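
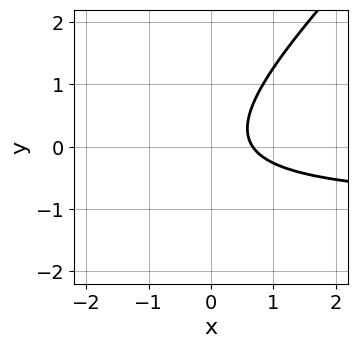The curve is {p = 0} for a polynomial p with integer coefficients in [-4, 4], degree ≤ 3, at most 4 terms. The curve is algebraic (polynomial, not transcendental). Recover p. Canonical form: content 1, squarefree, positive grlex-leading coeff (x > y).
deg p = 2. The shape is more complex than any degree-1 curve.
Against the integer gridlines: it misses every integer gridline on the y-axis.
Matching integer coefficients to the picture gives p.

3*x*y - 3*y^2 + 3*x - 2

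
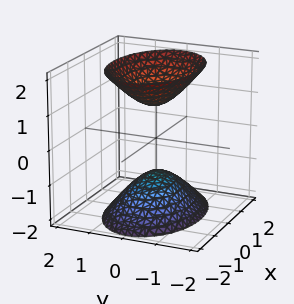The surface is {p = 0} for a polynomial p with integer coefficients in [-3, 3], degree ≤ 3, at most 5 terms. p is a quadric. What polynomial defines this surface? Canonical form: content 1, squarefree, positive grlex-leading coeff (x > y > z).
x^2 + 2*y^2 - z^2 + 1

(a) I count 2 distinct pieces. Treating them together as one polynomial.
(b) The degree is 2 — two sheets facing apart; a quadric.
(c) Symmetries: it's symmetric under z → −z, forcing even powers of z; mirror symmetry y ↦ −y ⇒ only even powers of y; it's symmetric under x → −x, forcing even powers of x.
(d) From the axis intercepts and sections: the surface avoids every integer y-axis point in the box; it misses every integer gridline on the x-axis.
(e) Matching integer coefficients to the picture gives p. Check: (0, 0, 1) on the z-axis lies on the surface, and p(0, 0, 1) = 0. ✓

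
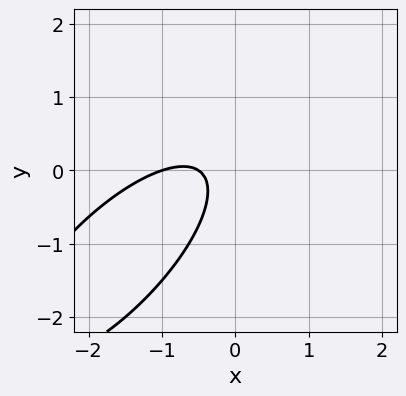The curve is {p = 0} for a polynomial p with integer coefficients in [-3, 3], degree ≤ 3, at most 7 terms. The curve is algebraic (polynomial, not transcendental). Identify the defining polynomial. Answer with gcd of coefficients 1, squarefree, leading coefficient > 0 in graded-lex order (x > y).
2*x^2 - 3*x*y + 2*y^2 + 3*x + 1

The degree is 2 — no degree-1 curve has this shape.
Reading off the gridlines: it crosses the x-axis at the gridline x = -1; no y-intercept at any integer in the box.
These observations pin down the coefficients.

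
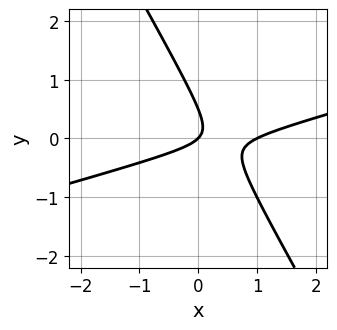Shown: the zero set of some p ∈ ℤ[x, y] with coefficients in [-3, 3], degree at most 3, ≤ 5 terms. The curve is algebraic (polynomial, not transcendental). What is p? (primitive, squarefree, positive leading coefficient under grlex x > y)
(a) Degree: a generic line meets the curve in up to 2 points, so deg p = 2.
(b) Checking where it meets the axes: one y-axis crossing is at y = 0; among the integer gridlines, it crosses the x-axis at x ∈ {0, 1}.
(c) Together with the visible shape, these determine p as stated.

x^2 - 3*x*y - 2*y^2 - x + y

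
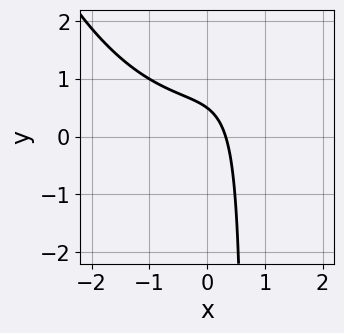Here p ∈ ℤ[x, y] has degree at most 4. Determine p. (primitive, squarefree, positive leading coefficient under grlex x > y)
x^3 - 3*x*y + 3*x + 2*y - 1

(a) The degree is 3 — a generic line meets the curve in up to 3 points.
(b) The integer polynomial consistent with all of this is the stated p.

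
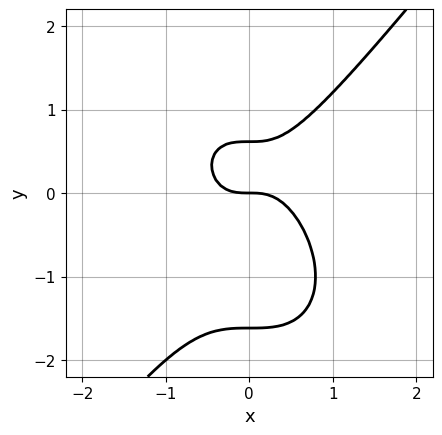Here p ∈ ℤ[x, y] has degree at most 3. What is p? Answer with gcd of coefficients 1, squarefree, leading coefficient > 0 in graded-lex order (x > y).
deg p = 3.
Against the integer gridlines: it meets the x-axis at x = 0 (among the integer gridlines); it crosses the y-axis at the gridline y = 0.
Putting this together gives p.

2*x^3 - y^3 - y^2 + y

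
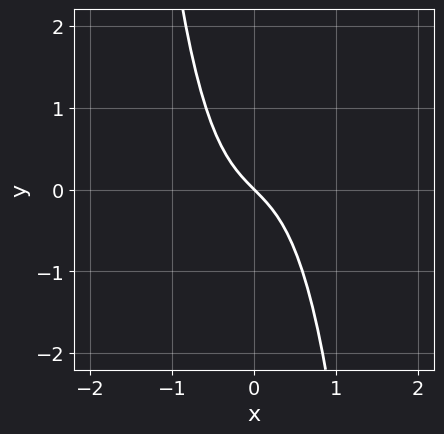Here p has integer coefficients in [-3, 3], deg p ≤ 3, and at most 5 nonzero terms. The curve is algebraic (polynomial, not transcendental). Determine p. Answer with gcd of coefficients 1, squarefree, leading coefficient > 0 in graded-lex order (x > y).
2*x^3 + x + y

(a) The degree is 3 — the shape is more complex than any degree-2 curve.
(b) From the axis intercepts and sections: it crosses the y-axis at the gridline y = 0; one x-axis crossing is at x = 0.
(c) These observations pin down the coefficients.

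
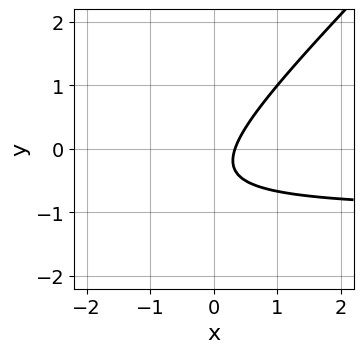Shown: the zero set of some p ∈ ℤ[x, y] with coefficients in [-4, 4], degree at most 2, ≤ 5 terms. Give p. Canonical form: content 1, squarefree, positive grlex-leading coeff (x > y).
1. The degree is 2 — the shape is more complex than any degree-1 curve.
2. Against the integer gridlines: it misses every integer gridline on the y-axis.
3. Together with the visible shape, these determine p as stated.

3*x*y - 3*y^2 + 3*x - 2*y - 1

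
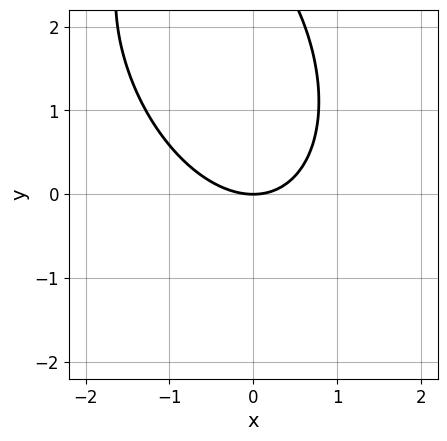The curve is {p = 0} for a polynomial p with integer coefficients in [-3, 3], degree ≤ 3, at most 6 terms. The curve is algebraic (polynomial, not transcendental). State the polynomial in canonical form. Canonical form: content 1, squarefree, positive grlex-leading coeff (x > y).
2*x^2 + x*y + y^2 - 3*y

First, degree: a generic line meets the curve in up to 2 points, so deg p = 2.
Next, from the axis intercepts and sections: it meets the x-axis at x = 0 (among the integer gridlines); it crosses the y-axis at the gridline y = 0.
Finally, the integer polynomial consistent with all of this is the stated p.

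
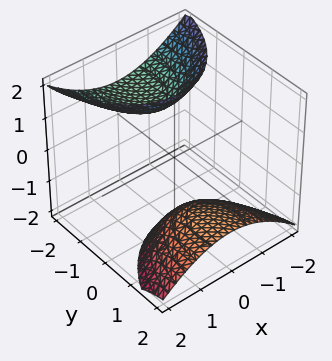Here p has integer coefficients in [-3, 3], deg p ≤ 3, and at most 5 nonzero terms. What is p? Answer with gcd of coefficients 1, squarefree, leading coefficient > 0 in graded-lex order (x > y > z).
1. I count 2 distinct pieces.
2. The degree is 2 — no degree-1 surface has this shape.
3. Reading off the gridlines: no x-intercept at any integer in the box; it misses every integer gridline on the y-axis.
4. The integer polynomial consistent with all of this is the stated p.

2*x^2 + y^2 + 3*y*z - z^2 + 3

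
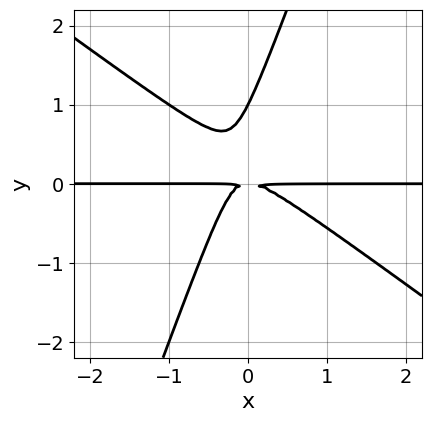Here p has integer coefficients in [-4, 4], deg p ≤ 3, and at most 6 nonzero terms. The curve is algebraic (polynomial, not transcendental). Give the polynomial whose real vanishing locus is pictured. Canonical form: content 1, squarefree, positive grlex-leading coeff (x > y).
Degree: the shape is more complex than any degree-2 curve, so deg p = 3.
Observable constraints: every point of the x-axis in the box is on the curve; it meets the y-axis at y = 1 (among the integer gridlines).
Assembling these constraints gives the stated polynomial.

2*x^2*y + 2*x*y^2 - y^3 + y^2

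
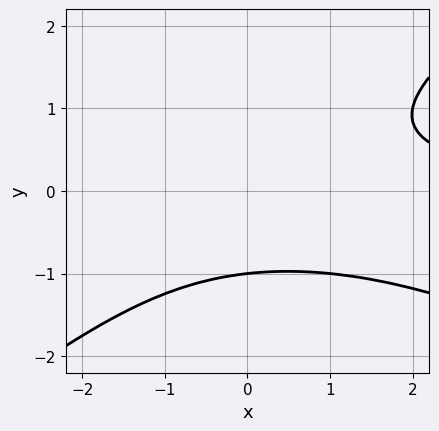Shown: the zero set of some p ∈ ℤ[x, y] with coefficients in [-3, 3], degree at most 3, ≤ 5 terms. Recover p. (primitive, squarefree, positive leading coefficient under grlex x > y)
x^2*y + x*y^2 - 3*y^3 - 3

(a) Degree: a generic line meets the curve in up to 3 points, so deg p = 3.
(b) Observable constraints: it misses every integer gridline on the x-axis; one y-axis crossing is at y = -1.
(c) Putting this together gives p.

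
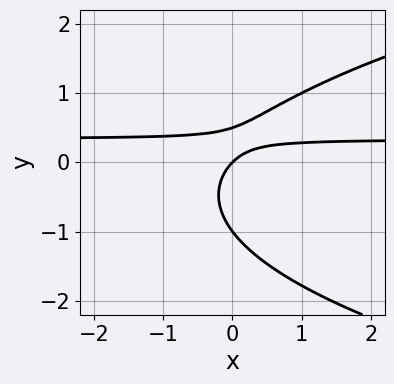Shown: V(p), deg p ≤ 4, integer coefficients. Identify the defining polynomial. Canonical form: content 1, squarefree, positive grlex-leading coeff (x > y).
1. deg p = 3.
2. Against the integer gridlines: the y-axis gridline crossings are at y ∈ {-1, 0}; it meets the x-axis at x = 0 (among the integer gridlines).
3. Matching integer coefficients to the picture gives p.

2*y^3 - 3*x*y + y^2 + x - y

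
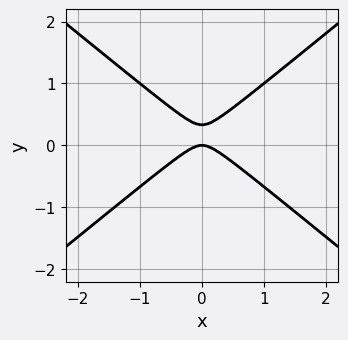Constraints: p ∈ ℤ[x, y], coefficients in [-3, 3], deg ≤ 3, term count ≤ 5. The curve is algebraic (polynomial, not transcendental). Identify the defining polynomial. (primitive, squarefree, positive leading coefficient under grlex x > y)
The degree is 2 — a generic line meets the curve in up to 2 points.
Symmetries: it's symmetric under x → −x, forcing even powers of x.
Reading off the gridlines: it crosses the x-axis at the gridline x = 0; one y-axis crossing is at y = 0.
Fitting integer coefficients to these (and the overall shape) gives p.

2*x^2 - 3*y^2 + y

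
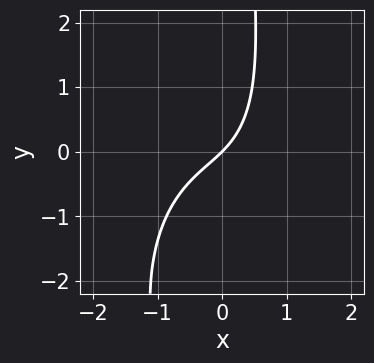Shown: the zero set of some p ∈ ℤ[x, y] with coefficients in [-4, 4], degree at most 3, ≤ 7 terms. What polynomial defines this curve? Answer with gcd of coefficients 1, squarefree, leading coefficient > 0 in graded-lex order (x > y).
First, the degree is 3 — a generic line meets the curve in up to 3 points.
Next, against the integer gridlines: one y-axis crossing is at y = 0; it crosses the x-axis at the gridline x = 0.
Finally, fitting integer coefficients to these (and the overall shape) gives p.

2*x^3 + x*y^2 + 2*x*y + 3*x - 3*y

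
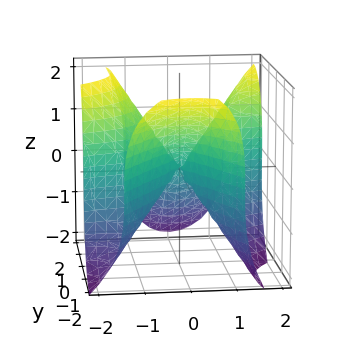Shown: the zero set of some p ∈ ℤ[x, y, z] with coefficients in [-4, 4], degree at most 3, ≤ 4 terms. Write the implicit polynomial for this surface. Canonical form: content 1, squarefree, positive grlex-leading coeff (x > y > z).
x^3 - 3*x^2*y + y^3 + z^3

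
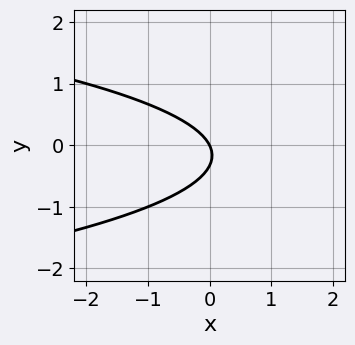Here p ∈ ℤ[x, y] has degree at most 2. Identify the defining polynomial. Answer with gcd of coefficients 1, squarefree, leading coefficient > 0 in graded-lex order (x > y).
3*y^2 + 2*x + y

The degree is 2 — the shape is more complex than any degree-1 curve.
Checking where it meets the axes: one y-axis crossing is at y = 0; it crosses the x-axis at the gridline x = 0.
These observations pin down the coefficients.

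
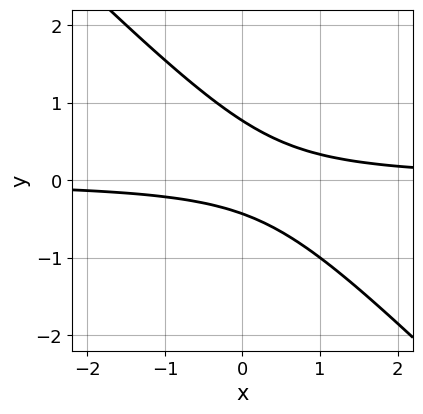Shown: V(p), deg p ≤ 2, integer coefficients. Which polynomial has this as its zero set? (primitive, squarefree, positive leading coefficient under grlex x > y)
deg p = 2.
Observable constraints: no x-intercept at any integer in the box.
Putting this together gives p.

3*x*y + 3*y^2 - y - 1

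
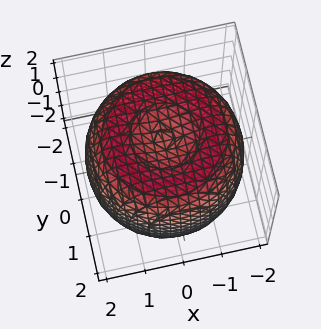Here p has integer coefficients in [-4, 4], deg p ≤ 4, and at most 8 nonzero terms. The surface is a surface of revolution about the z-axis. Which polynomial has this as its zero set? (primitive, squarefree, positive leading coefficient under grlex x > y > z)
The degree is 4 — no degree-3 surface has this shape.
Symmetries: rotational symmetry about the z-axis ⇒ p depends on x, y only through x² + y².
Checking where it meets the axes: a circular section at z = 0 has radius between 1 and 2.
The integer polynomial consistent with all of this is the stated p.

x^4 + 2*x^2*y^2 + y^4 - 3*x^2 - 3*y^2 + 2*z^2 - 3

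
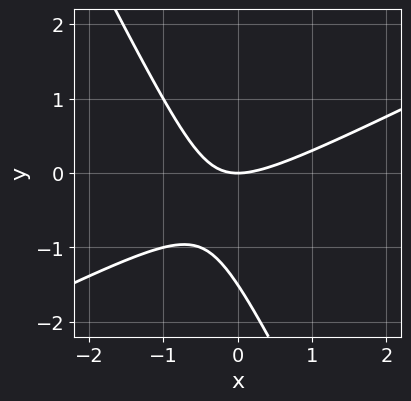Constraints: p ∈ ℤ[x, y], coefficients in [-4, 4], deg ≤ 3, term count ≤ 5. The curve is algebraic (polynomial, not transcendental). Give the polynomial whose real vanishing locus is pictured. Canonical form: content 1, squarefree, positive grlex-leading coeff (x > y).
2*x^2 - 3*x*y - 2*y^2 - 3*y

1. The degree is 2 — the shape is more complex than any degree-1 curve.
2. From the visible intercepts: one y-axis crossing is at y = 0; it crosses the x-axis at the gridline x = 0.
3. Putting this together gives p.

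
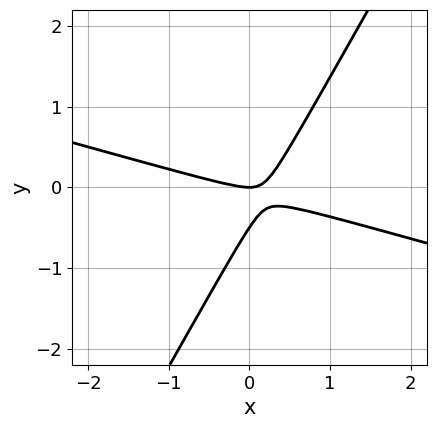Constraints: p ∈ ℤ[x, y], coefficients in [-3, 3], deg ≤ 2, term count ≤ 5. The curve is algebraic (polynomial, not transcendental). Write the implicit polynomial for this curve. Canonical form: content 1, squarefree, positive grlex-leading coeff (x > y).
x^2 + 3*x*y - 2*y^2 - y

Degree: no degree-1 curve has this shape, so deg p = 2.
Against the integer gridlines: it meets the x-axis at x = 0 (among the integer gridlines); one y-axis crossing is at y = 0.
Assembling these constraints gives the stated polynomial.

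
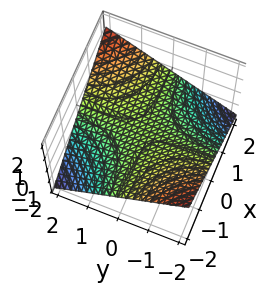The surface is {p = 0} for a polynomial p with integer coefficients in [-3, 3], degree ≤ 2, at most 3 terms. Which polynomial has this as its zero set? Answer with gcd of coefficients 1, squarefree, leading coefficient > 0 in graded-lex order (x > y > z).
x*y - 3*z

1. deg p = 2.
2. Observable constraints: one z-axis crossing is at z = 0; the visible y-axis segment lies entirely on the surface; every point of the x-axis in the box is on the surface.
3. Putting this together gives p.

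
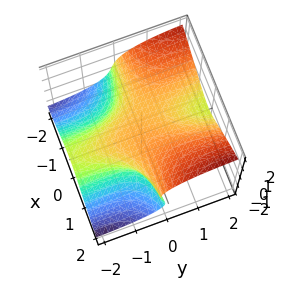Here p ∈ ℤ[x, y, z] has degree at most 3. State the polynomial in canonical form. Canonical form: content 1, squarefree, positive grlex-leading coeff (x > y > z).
First, degree: no degree-2 surface has this shape, so deg p = 3.
Then, checking where it meets the axes: the surface avoids every integer x-axis point in the box; no y-intercept at any integer in the box.
Finally, the integer polynomial consistent with all of this is the stated p.

2*x^2*y - y^2*z - 3*z^3 + x*z + 1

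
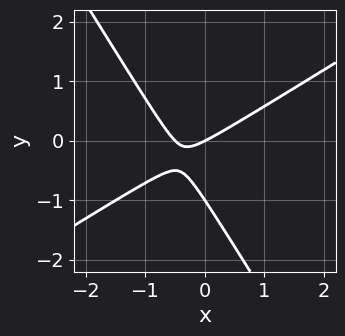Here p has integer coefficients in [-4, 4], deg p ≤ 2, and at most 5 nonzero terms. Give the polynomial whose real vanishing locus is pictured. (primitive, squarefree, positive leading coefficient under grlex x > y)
Degree: the shape is more complex than any degree-1 curve, so deg p = 2.
From the visible intercepts: the y-axis gridline crossings are at y ∈ {-1, 0}; it crosses the x-axis at the gridline x = 0.
Matching integer coefficients to the picture gives p.

2*x^2 - 2*x*y - 2*y^2 + x - 2*y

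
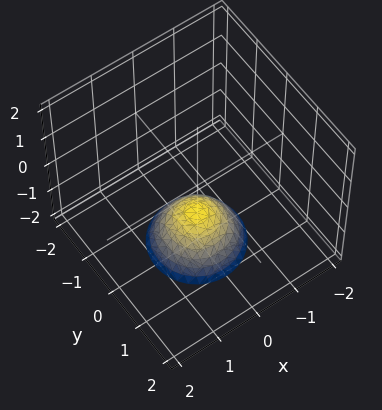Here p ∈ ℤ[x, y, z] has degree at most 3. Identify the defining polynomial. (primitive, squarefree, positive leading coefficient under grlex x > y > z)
x^2 + y^2 + z + 1

(a) The degree is 2 — the shape is more complex than any degree-1 surface.
(b) By symmetry, the z-axis is an axis of rotation, so x and y enter only as x² + y².
(c) Against the integer gridlines: the surface avoids every integer x-axis point in the box; it misses every integer gridline on the y-axis; a circular section at z = -2 has radius exactly 1; it crosses the z-axis at the gridline z = -1.
(d) Matching integer coefficients to the picture gives p.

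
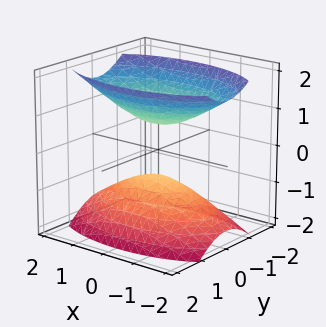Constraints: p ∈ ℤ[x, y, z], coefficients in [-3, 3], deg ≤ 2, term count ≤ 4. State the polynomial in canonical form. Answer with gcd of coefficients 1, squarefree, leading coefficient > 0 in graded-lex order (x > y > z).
x^2 + 3*y^2 - 2*z^2 + 1

(a) The picture has 2 separate pieces. Treating them together as one polynomial.
(b) Degree: two sheets facing apart; a quadric, so deg p = 2.
(c) Symmetries: it's symmetric under y → −y, forcing even powers of y; mirror symmetry z ↦ −z ⇒ only even powers of z; mirror symmetry x ↦ −x ⇒ only even powers of x.
(d) From the axis intercepts and sections: no x-intercept at any integer in the box; no y-intercept at any integer in the box.
(e) Fitting integer coefficients to these (and the overall shape) gives p.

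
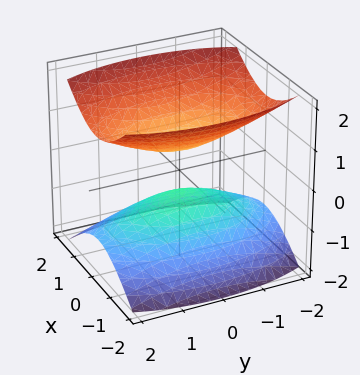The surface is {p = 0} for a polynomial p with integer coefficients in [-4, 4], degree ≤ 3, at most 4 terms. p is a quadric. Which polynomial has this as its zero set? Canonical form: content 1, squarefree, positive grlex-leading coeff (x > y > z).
3*x^2 + y^2 - 3*z^2 + 1

The picture has 2 separate pieces. They look like related sheets of one shape, so recover p as a whole.
The degree is 2 — two separate bowl-shaped sheets opening away from each other; a quadric.
Symmetries: the y ↦ −y reflection is a symmetry, so y appears only in even powers; mirror symmetry x ↦ −x ⇒ only even powers of x; mirror symmetry z ↦ −z ⇒ only even powers of z.
Against the integer gridlines: the surface avoids every integer x-axis point in the box; it misses every integer gridline on the y-axis.
Matching integer coefficients to the picture gives p.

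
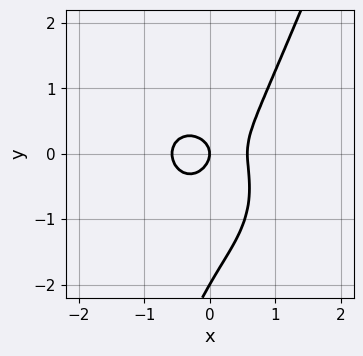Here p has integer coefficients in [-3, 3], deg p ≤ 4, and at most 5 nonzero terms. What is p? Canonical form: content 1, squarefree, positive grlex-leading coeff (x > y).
1. Degree: the shape is more complex than any degree-2 curve, so deg p = 3.
2. From the visible intercepts: the y-axis gridline crossings are at y ∈ {-2, 0}; one x-axis crossing is at x = 0.
3. The integer polynomial consistent with all of this is the stated p.

3*x^3 + 2*x*y^2 - y^3 - 2*y^2 - x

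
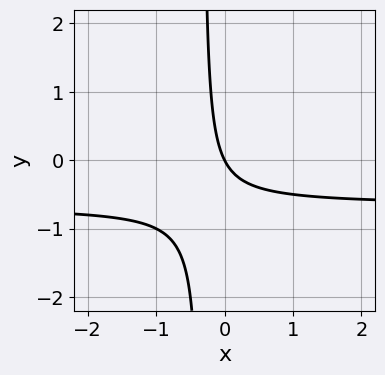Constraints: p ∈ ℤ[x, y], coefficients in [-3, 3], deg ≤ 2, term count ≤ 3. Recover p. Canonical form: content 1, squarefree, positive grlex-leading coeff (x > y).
1. The degree is 2 — a generic line meets the curve in up to 2 points.
2. Checking where it meets the axes: it meets the y-axis at y = 0 (among the integer gridlines); it crosses the x-axis at the gridline x = 0.
3. The integer polynomial consistent with all of this is the stated p.

3*x*y + 2*x + y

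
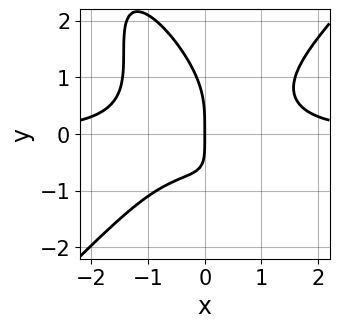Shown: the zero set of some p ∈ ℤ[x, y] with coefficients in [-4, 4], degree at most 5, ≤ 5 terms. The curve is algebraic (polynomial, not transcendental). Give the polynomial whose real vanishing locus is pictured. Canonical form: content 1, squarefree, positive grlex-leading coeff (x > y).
3*x^3*y - 2*x*y^3 - y^4 - 2*x*y - 3*x

deg p = 4.
Reading off the gridlines: it meets the y-axis at y = 0 (among the integer gridlines); one x-axis crossing is at x = 0.
Fitting integer coefficients to these (and the overall shape) gives p.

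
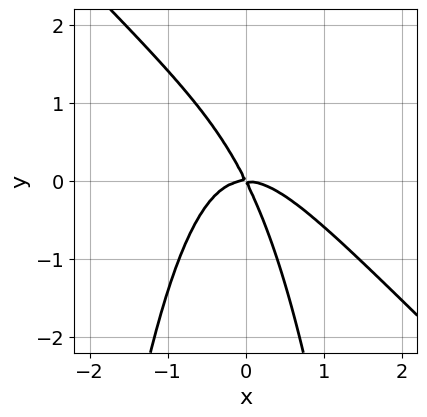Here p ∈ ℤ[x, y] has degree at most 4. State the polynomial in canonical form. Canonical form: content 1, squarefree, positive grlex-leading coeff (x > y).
First, deg p = 3. A generic line meets the curve in up to 3 points.
Next, observable constraints: it crosses the x-axis at the gridline x = 0; one y-axis crossing is at y = 0.
Finally, fitting integer coefficients to these (and the overall shape) gives p.

2*x^3 + 2*x^2*y + 2*x*y + y^2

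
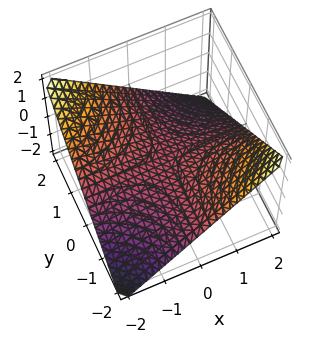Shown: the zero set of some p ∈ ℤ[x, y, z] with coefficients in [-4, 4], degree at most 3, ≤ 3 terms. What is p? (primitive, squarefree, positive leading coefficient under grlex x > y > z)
1. Degree: a hyperbolic paraboloid; a quadric, so deg p = 2.
2. From the visible intercepts: every point of the y-axis in the box is on the surface; every point of the x-axis in the box is on the surface; one z-axis crossing is at z = 0.
3. Putting this together gives p.

x*y + 2*z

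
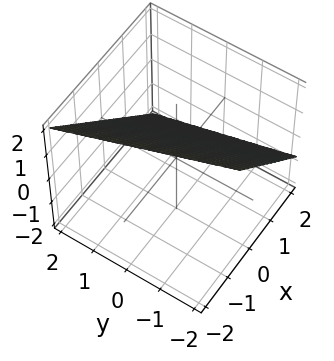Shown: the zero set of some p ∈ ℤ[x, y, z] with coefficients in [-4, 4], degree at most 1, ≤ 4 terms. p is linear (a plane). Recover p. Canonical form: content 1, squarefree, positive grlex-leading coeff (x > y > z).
3*x + y + 3*z - 2

1. The degree is 1 — every cross-section is a straight line — this is a plane.
2. Checking where it meets the axes: it crosses the y-axis at the gridline y = 2.
3. Assembling these constraints gives the stated polynomial.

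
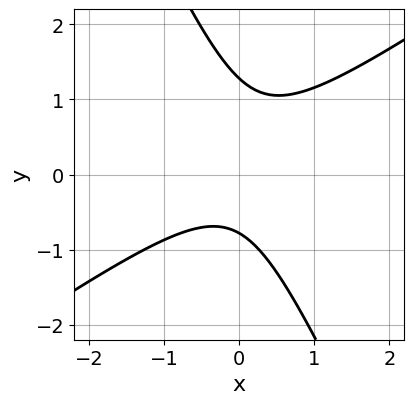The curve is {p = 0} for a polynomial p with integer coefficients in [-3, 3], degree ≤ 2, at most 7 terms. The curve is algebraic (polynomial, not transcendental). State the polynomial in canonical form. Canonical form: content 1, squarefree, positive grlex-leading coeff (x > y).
3*x^2 - 3*x*y - 2*y^2 + y + 2

The degree is 2 — the shape is more complex than any degree-1 curve.
Checking where it meets the axes: no x-intercept at any integer in the box.
Together with the visible shape, these determine p as stated.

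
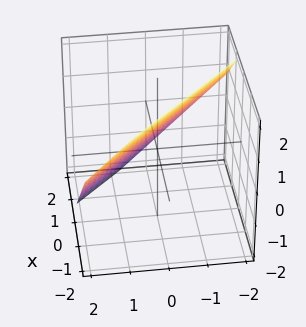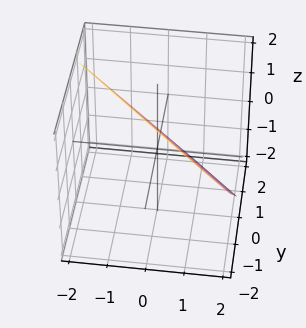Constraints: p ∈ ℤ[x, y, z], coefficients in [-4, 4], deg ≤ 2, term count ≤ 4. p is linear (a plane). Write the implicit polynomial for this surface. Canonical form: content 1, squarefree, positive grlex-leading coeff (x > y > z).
3*x + 3*y + 3*z - 2

First, deg p = 1.
Finally, the integer polynomial consistent with all of this is the stated p.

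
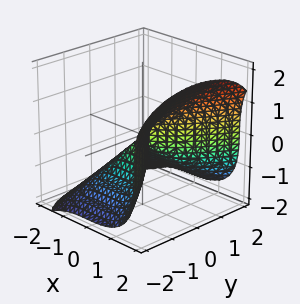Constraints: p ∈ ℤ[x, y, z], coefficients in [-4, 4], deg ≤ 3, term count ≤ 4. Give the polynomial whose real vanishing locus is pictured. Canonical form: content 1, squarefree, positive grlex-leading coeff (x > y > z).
2*x^3 - 2*z^3 - 3*y^2

1. deg p = 3. No degree-2 surface has this shape.
2. Against the integer gridlines: one y-axis crossing is at y = 0; one z-axis crossing is at z = 0; it meets the x-axis at x = 0 (among the integer gridlines).
3. These observations pin down the coefficients.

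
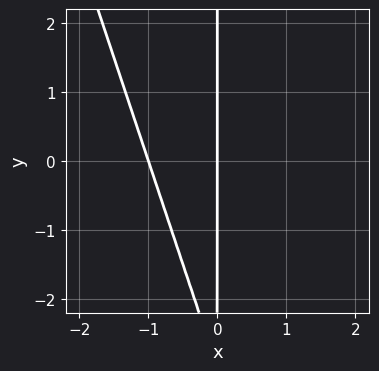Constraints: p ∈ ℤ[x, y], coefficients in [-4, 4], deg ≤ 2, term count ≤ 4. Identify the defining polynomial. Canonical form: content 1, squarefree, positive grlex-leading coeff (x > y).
3*x^2 + x*y + 3*x

Degree: a generic line meets the curve in up to 2 points, so deg p = 2.
Observable constraints: every point of the y-axis in the box is on the curve; the x-axis gridline crossings are at x ∈ {-1, 0}.
Together with the visible shape, these determine p as stated.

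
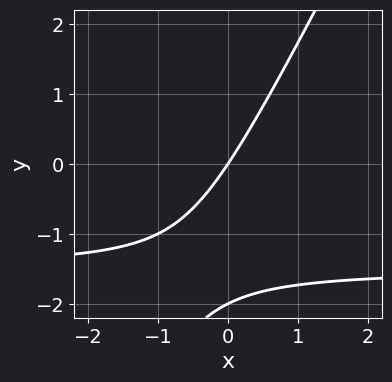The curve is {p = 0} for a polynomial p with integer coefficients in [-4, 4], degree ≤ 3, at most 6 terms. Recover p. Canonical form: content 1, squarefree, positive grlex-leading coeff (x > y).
1. deg p = 2. The shape is more complex than any degree-1 curve.
2. From the axis intercepts and sections: one x-axis crossing is at x = 0; the y-axis gridline crossings are at y ∈ {-2, 0}.
3. Assembling these constraints gives the stated polynomial.

2*x*y - y^2 + 3*x - 2*y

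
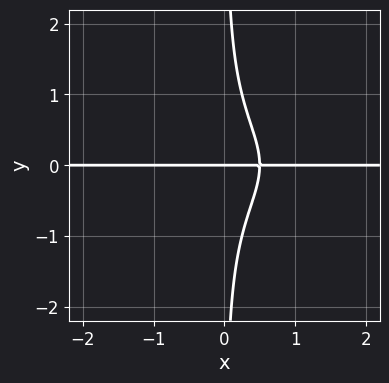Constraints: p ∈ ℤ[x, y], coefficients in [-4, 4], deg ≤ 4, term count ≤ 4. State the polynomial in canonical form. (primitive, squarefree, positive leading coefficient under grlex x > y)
First, deg p = 4. A generic line meets the curve in up to 4 points.
Then, reading off the gridlines: it meets the y-axis at y = 0 (among the integer gridlines); the visible x-axis segment lies entirely on the curve.
Finally, fitting integer coefficients to these (and the overall shape) gives p.

2*x*y^3 + 2*x*y - y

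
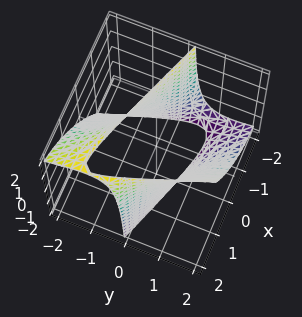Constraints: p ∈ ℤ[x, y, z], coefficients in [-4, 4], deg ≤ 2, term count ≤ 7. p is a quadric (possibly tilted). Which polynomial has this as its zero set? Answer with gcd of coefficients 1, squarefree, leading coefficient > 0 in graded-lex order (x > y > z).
x^2 + 3*x*y + y^2 - 2*y*z - 3

First, degree: no degree-1 surface has this shape, so deg p = 2.
Next, reading off the gridlines: the surface avoids every integer z-axis point in the box.
Finally, matching integer coefficients to the picture gives p.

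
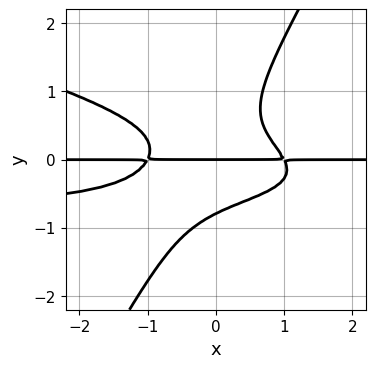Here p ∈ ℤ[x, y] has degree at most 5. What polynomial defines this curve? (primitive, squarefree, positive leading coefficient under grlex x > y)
(a) The degree is 4 — the shape is more complex than any degree-3 curve.
(b) Reading off the gridlines: the visible x-axis segment lies entirely on the curve; one y-axis crossing is at y = 0.
(c) Assembling these constraints gives the stated polynomial.

x^2*y^2 + 3*x*y^3 - 2*y^4 + x^2*y - y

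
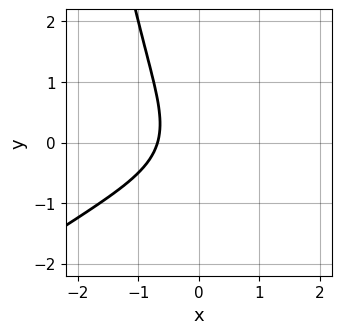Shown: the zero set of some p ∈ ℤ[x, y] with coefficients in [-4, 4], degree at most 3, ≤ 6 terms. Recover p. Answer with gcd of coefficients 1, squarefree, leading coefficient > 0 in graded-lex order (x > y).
Degree: a generic line meets the curve in up to 3 points, so deg p = 3.
Observable constraints: the curve avoids every integer y-axis point in the box.
The integer polynomial consistent with all of this is the stated p.

2*x^3 - 3*x^2*y + 2*y^2 + 2*x + 2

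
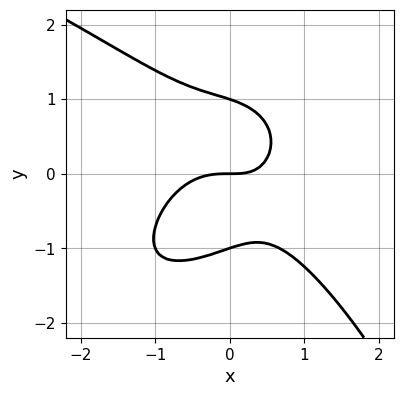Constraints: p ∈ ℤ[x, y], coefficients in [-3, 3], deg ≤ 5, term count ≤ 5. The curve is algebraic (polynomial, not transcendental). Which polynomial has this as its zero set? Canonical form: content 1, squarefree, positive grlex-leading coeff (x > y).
x^2*y^2 + 3*x^3 + 3*y^3 + 2*x*y - 3*y

First, degree: a generic line meets the curve in up to 4 points, so deg p = 4.
Next, from the visible intercepts: among the integer gridlines, it crosses the y-axis at y ∈ {-1, 0, 1}; one x-axis crossing is at x = 0.
Finally, matching integer coefficients to the picture gives p.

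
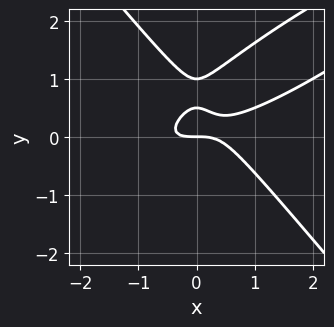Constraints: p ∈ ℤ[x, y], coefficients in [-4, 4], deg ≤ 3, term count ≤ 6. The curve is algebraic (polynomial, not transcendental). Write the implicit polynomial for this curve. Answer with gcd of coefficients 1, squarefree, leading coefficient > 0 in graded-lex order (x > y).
1. The degree is 3 — no degree-2 curve has this shape.
2. From the axis intercepts and sections: one x-axis crossing is at x = 0; the y-axis gridline crossings are at y ∈ {0, 1}.
3. Solving for integer coefficients yields p as stated.

x^3 - 2*x^2*y + 2*y^3 - 3*y^2 + y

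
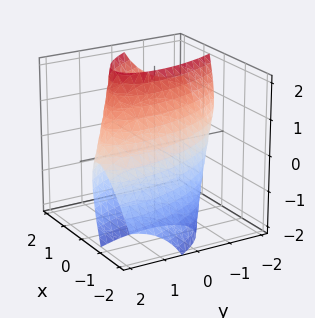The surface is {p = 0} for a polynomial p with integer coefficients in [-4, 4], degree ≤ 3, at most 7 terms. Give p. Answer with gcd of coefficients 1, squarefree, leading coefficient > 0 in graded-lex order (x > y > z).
3*x^2 + 2*x*y - 3*x*z + y^2 + z^2 - 3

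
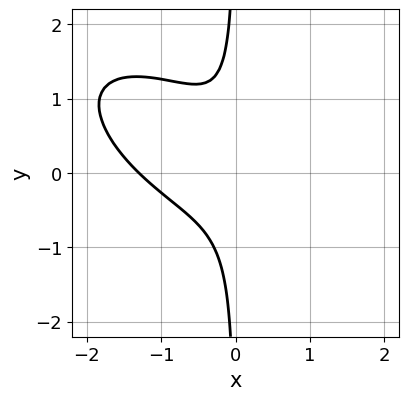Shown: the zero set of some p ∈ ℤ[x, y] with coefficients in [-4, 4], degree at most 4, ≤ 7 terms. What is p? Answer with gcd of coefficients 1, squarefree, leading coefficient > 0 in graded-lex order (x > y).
2*x^3 + 3*x^2*y + 3*x*y^2 + 2*x^2 + 1

(a) deg p = 3. A generic line meets the curve in up to 3 points.
(b) Against the integer gridlines: no y-intercept at any integer in the box.
(c) Fitting integer coefficients to these (and the overall shape) gives p.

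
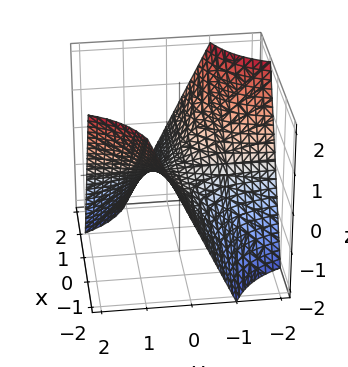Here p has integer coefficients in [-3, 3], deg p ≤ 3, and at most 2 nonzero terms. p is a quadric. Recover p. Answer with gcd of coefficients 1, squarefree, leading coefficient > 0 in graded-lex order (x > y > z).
First, deg p = 2.
Next, reading off the gridlines: every point of the x-axis in the box is on the surface; every point of the y-axis in the box is on the surface.
Finally, matching integer coefficients to the picture gives p.

x*y + z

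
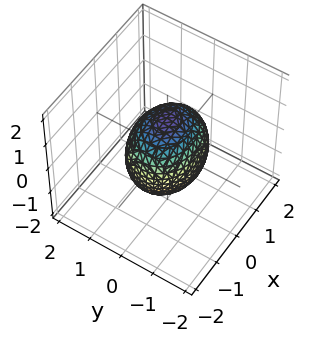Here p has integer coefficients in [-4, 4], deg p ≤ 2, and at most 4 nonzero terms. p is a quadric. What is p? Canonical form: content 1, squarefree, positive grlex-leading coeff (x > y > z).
deg p = 2. Bounded and convex; a quadric.
Symmetries: mirror symmetry y ↦ −y ⇒ only even powers of y; the z ↦ −z reflection is a symmetry, so z appears only in even powers; it's symmetric under x → −x, forcing even powers of x.
Reading off the gridlines: among the integer gridlines, it crosses the y-axis at y ∈ {-1, 1}.
Putting this together gives p.

2*x^2 + 3*y^2 + 2*z^2 - 3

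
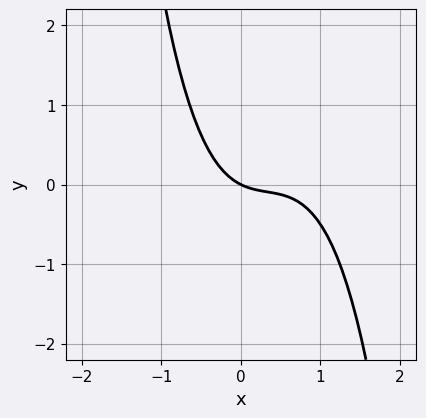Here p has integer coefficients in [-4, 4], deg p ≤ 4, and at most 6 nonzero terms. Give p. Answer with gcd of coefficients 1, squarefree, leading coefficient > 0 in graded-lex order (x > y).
First, deg p = 3.
Next, checking where it meets the axes: it meets the x-axis at x = 0 (among the integer gridlines); it meets the y-axis at y = 0 (among the integer gridlines).
Finally, matching integer coefficients to the picture gives p.

2*x^3 - 2*x^2 + x + 2*y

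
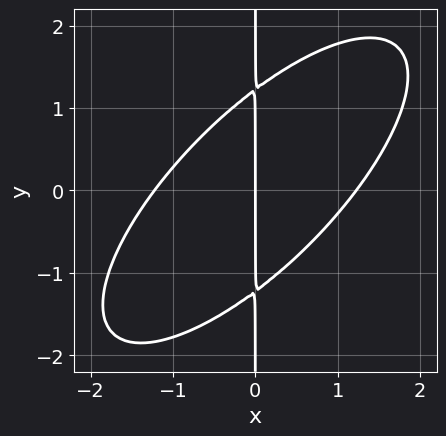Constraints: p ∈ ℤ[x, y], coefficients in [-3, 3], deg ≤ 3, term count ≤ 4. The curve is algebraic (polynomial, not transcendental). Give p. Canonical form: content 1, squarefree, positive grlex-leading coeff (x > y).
2*x^3 - 3*x^2*y + 2*x*y^2 - 3*x

First, degree: a generic line meets the curve in up to 3 points, so deg p = 3.
Next, from the axis intercepts and sections: one x-axis crossing is at x = 0; the visible y-axis segment lies entirely on the curve.
Finally, matching integer coefficients to the picture gives p.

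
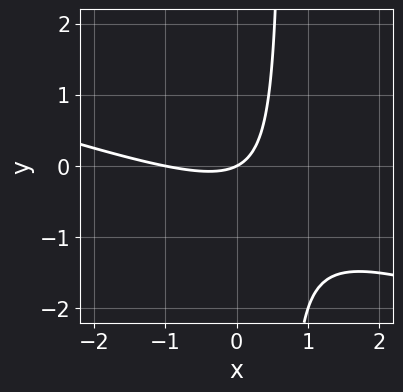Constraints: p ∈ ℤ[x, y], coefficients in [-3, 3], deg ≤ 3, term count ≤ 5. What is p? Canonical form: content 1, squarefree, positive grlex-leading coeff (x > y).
x^2 + 3*x*y + x - 2*y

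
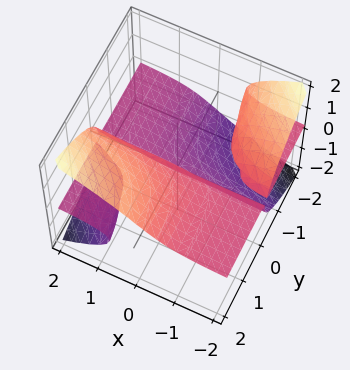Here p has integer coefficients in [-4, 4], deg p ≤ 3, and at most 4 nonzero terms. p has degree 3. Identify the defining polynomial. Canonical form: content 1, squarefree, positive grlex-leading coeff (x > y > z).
First, the picture has 3 separate pieces.
Then, degree: no degree-2 surface has this shape, so deg p = 3.
Then, from the axis intercepts and sections: the visible x-axis segment lies entirely on the surface; one z-axis crossing is at z = 0; it crosses the y-axis at the gridline y = 0.
Finally, assembling these constraints gives the stated polynomial.

3*x*y*z - 3*z^3 + y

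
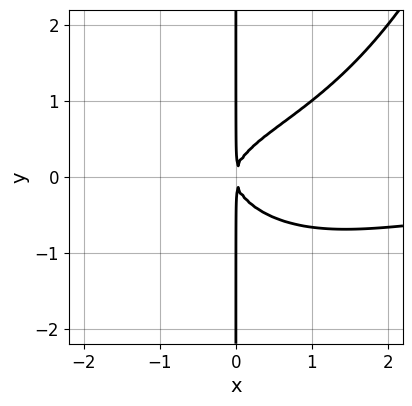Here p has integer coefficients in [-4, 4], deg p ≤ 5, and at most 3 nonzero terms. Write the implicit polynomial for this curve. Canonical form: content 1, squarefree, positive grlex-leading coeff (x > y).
1. Degree: a generic line meets the curve in up to 4 points, so deg p = 4.
2. From the visible intercepts: the visible y-axis segment lies entirely on the curve.
3. These observations pin down the coefficients.

x^3*y - 3*x*y^2 + 2*x^2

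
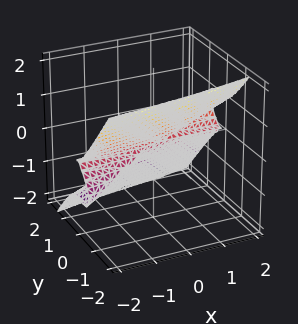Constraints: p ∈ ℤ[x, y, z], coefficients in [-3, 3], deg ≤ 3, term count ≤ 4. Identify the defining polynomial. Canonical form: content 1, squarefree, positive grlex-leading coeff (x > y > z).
First, degree: a generic line meets the surface in up to 3 points, so deg p = 3.
Next, reading off the gridlines: the visible x-axis segment lies entirely on the surface; it crosses the z-axis at the gridline z = 0; it meets the y-axis at y = 0 (among the integer gridlines).
Finally, assembling these constraints gives the stated polynomial.

x*z^2 - 2*y^3 + y^2*z - 2*z^3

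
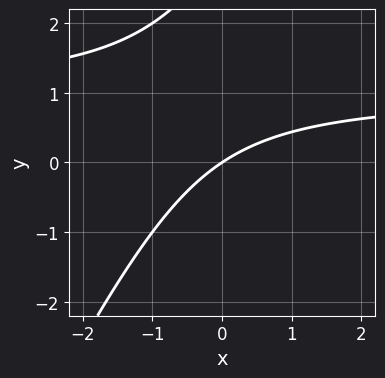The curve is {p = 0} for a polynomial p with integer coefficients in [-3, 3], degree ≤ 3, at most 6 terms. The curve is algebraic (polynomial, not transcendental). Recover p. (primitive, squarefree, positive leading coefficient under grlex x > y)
1. Degree: no degree-1 curve has this shape, so deg p = 2.
2. Checking where it meets the axes: it crosses the y-axis at the gridline y = 0; one x-axis crossing is at x = 0.
3. Fitting integer coefficients to these (and the overall shape) gives p.

2*x*y - y^2 - 2*x + 3*y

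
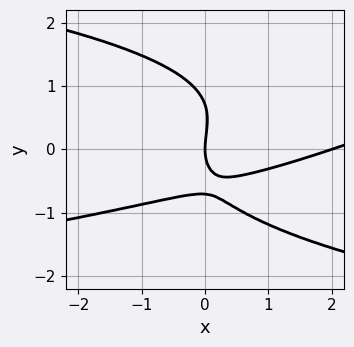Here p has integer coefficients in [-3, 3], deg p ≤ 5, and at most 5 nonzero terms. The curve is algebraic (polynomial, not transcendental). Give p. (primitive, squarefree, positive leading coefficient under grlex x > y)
2*y^4 - x^2 + 3*x*y - y^2 + 2*x

1. Degree: a generic line meets the curve in up to 4 points, so deg p = 4.
2. From the visible intercepts: the x-axis gridline crossings are at x ∈ {0, 2}; one y-axis crossing is at y = 0.
3. These observations pin down the coefficients.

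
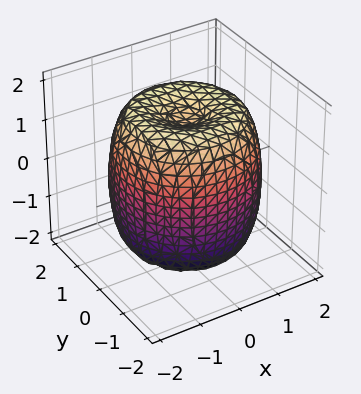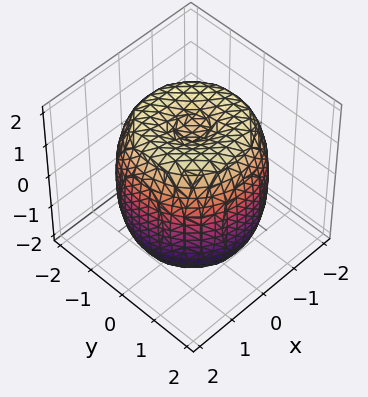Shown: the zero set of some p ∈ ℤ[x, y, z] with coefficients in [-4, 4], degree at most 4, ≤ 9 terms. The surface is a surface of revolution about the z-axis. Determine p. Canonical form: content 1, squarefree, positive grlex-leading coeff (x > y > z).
x^4 + 2*x^2*y^2 + y^4 - 2*x^2 - 2*y^2 + z^2 - 2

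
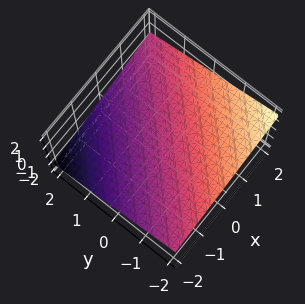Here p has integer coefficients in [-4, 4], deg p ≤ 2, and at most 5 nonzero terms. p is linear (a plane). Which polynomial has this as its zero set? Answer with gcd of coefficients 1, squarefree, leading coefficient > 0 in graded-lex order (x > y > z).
x - y - 3*z + 2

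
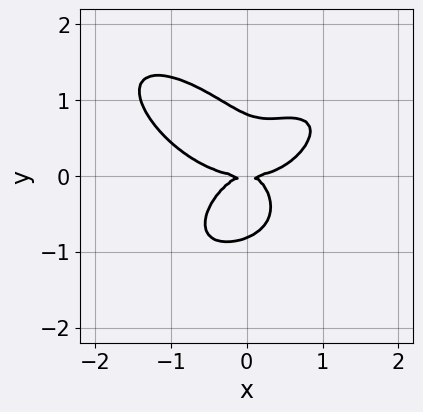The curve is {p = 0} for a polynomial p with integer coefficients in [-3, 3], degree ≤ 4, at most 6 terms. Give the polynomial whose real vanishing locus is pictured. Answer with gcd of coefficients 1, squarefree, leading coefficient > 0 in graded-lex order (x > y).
2*x^4 + 3*y^4 - 3*x^2*y + 2*x*y^2 - 2*y^2

(a) deg p = 4. No degree-3 curve has this shape.
(b) Against the integer gridlines: it crosses the x-axis at the gridline x = 0; one y-axis crossing is at y = 0.
(c) Solving for integer coefficients yields p as stated.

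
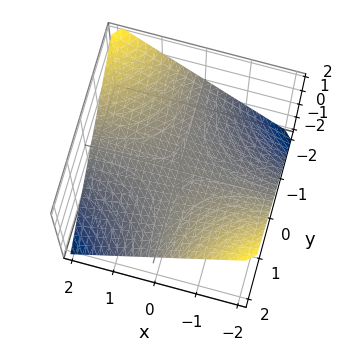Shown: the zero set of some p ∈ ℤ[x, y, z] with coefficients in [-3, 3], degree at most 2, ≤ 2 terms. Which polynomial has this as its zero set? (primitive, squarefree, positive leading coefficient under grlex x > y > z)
First, deg p = 2.
Next, observable constraints: it crosses the z-axis at the gridline z = 0; every point of the y-axis in the box is on the surface.
Finally, these observations pin down the coefficients.

x*y + 2*z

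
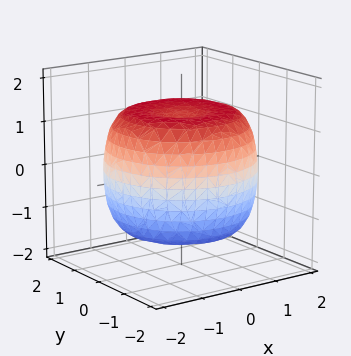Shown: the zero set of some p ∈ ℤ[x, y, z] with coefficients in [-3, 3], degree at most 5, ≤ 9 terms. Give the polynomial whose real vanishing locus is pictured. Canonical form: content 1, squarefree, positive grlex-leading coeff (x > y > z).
(a) Degree: the shape is more complex than any degree-3 surface, so deg p = 4.
(b) By symmetry, the z-axis is an axis of rotation, so x and y enter only as x² + y².
(c) Reading off the gridlines: a circular section at z = 0 has radius between 1 and 2.
(d) The integer polynomial consistent with all of this is the stated p.

x^4 + 2*x^2*y^2 + y^4 - 2*x^2 - 2*y^2 + 2*z^2 - 3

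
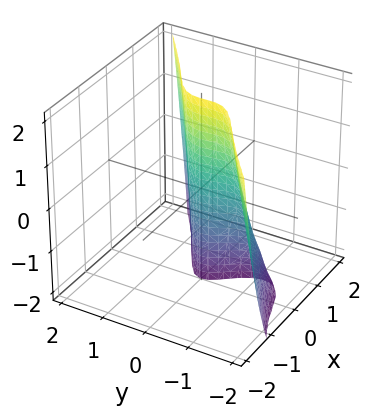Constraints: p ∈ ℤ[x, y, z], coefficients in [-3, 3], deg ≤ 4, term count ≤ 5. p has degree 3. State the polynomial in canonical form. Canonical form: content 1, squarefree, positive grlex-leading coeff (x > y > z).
2*x^3 - 3*y^3 + y^2*z - 3*y^2 + 3*x

(a) The degree is 3 — no degree-2 surface has this shape.
(b) From the visible intercepts: the visible z-axis segment lies entirely on the surface; one x-axis crossing is at x = 0; among the integer gridlines, it crosses the y-axis at y ∈ {-1, 0}.
(c) These observations pin down the coefficients.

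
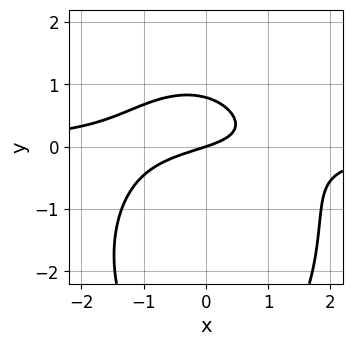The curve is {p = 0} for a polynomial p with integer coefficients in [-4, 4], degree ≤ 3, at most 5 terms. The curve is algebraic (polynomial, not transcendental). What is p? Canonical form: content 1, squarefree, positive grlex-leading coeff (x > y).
2*x^2*y + y^3 + 3*y^2 + x - 3*y

First, deg p = 3. The shape is more complex than any degree-2 curve.
Next, from the axis intercepts and sections: it crosses the x-axis at the gridline x = 0; one y-axis crossing is at y = 0.
Finally, solving for integer coefficients yields p as stated.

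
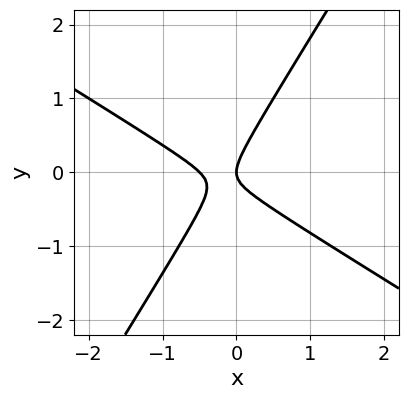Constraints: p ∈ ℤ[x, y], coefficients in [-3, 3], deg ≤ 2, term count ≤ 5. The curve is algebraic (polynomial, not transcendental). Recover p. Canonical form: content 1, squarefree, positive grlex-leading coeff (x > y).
2*x^2 + 2*x*y - 2*y^2 + x

1. The degree is 2 — no degree-1 curve has this shape.
2. From the axis intercepts and sections: it crosses the y-axis at the gridline y = 0; it meets the x-axis at x = 0 (among the integer gridlines).
3. Fitting integer coefficients to these (and the overall shape) gives p.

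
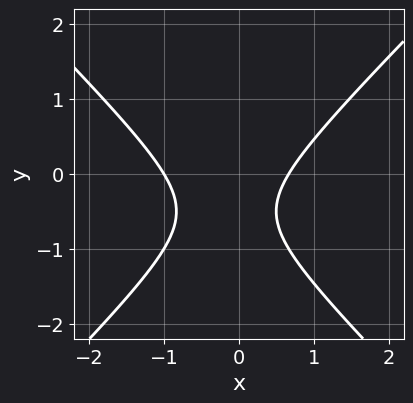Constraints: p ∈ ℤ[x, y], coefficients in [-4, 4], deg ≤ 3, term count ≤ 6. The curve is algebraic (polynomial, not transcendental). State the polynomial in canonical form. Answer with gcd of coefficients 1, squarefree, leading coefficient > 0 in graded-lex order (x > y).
3*x^2 - 3*y^2 + x - 3*y - 2

First, the degree is 2 — a generic line meets the curve in up to 2 points.
Then, checking where it meets the axes: it meets the x-axis at x = -1 (among the integer gridlines); the curve avoids every integer y-axis point in the box.
Finally, putting this together gives p.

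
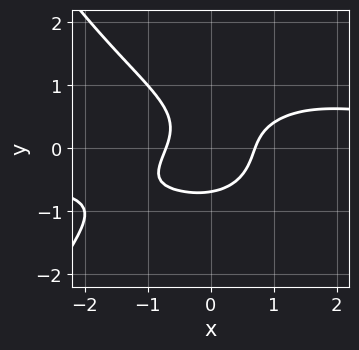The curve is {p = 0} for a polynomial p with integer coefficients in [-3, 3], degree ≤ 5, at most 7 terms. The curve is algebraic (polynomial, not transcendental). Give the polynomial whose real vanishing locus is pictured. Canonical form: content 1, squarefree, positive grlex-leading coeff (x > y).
x^3*y + 3*y^3 - 2*x^2 + x*y + 1

First, deg p = 4.
Finally, solving for integer coefficients yields p as stated.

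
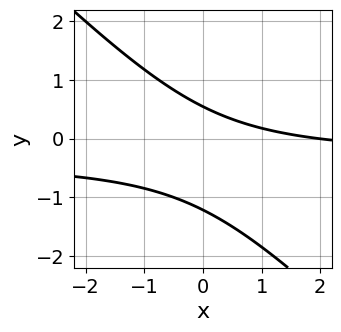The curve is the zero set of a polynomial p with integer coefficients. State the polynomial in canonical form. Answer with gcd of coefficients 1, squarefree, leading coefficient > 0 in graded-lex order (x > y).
The degree is 2 — a generic line meets the curve in up to 2 points.
Reading off the gridlines: it crosses the x-axis at the gridline x = 2.
Together with the visible shape, these determine p as stated.

3*x*y + 3*y^2 + x + 2*y - 2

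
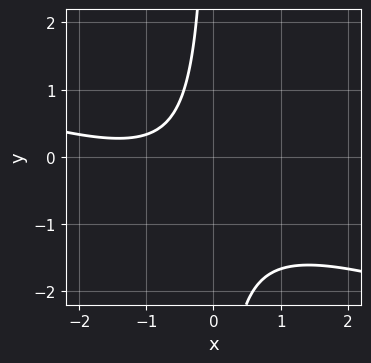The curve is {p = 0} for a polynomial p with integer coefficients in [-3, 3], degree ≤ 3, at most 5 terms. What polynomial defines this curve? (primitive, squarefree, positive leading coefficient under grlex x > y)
deg p = 2. A generic line meets the curve in up to 2 points.
Checking where it meets the axes: it misses every integer gridline on the y-axis; the curve avoids every integer x-axis point in the box.
The integer polynomial consistent with all of this is the stated p.

x^2 + 3*x*y + 2*x + 2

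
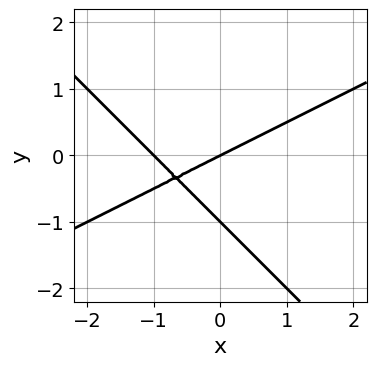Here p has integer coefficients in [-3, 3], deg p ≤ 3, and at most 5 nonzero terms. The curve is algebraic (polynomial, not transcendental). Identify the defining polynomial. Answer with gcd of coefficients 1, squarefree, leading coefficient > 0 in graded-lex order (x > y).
(a) Degree: no degree-1 curve has this shape, so deg p = 2.
(b) Reading off the gridlines: the y-axis gridline crossings are at y ∈ {-1, 0}; among the integer gridlines, it crosses the x-axis at x ∈ {-1, 0}.
(c) Solving for integer coefficients yields p as stated.

x^2 - x*y - 2*y^2 + x - 2*y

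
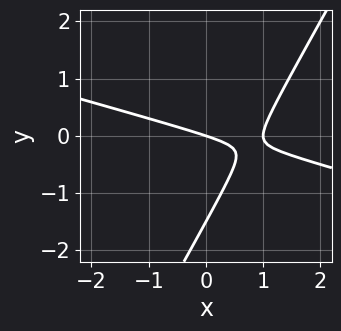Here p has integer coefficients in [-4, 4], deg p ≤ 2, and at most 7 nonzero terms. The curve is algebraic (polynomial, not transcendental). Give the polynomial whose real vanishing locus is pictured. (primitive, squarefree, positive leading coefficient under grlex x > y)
x^2 + 3*x*y - 2*y^2 - x - 3*y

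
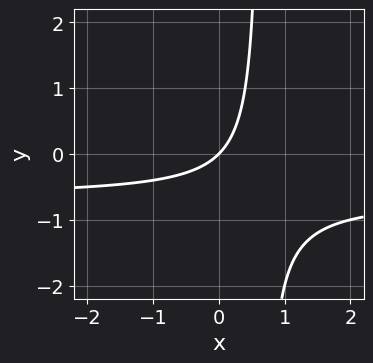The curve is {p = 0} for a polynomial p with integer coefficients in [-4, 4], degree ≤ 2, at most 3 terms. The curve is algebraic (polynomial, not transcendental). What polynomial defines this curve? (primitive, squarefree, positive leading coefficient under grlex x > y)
deg p = 2. The shape is more complex than any degree-1 curve.
Against the integer gridlines: it meets the x-axis at x = 0 (among the integer gridlines); it crosses the y-axis at the gridline y = 0.
Fitting integer coefficients to these (and the overall shape) gives p.

3*x*y + 2*x - 2*y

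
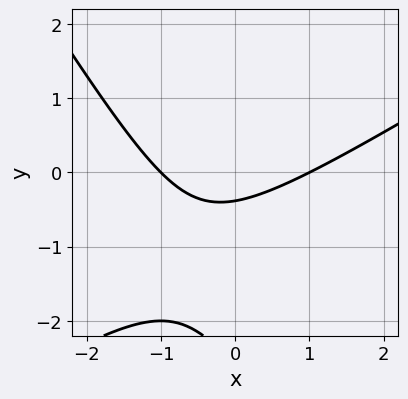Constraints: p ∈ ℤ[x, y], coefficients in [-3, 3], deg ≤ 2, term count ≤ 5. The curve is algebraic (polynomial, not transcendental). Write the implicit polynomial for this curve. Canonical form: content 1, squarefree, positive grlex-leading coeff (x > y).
x^2 - x*y - y^2 - 3*y - 1

First, the degree is 2 — a generic line meets the curve in up to 2 points.
Next, checking where it meets the axes: the x-axis gridline crossings are at x ∈ {-1, 1}.
Finally, the integer polynomial consistent with all of this is the stated p.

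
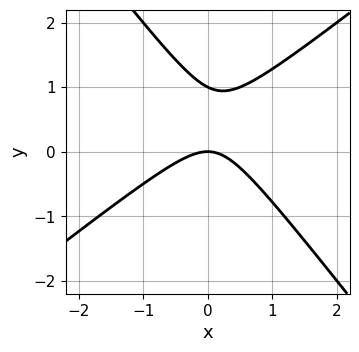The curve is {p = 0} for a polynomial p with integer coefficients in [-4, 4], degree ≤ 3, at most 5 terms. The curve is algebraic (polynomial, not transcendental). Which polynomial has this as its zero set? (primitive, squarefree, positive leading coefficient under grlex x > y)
First, deg p = 2. The shape is more complex than any degree-1 curve.
Next, from the visible intercepts: the y-axis gridline crossings are at y ∈ {0, 1}; it meets the x-axis at x = 0 (among the integer gridlines).
Finally, the integer polynomial consistent with all of this is the stated p.

2*x^2 - x*y - 2*y^2 + 2*y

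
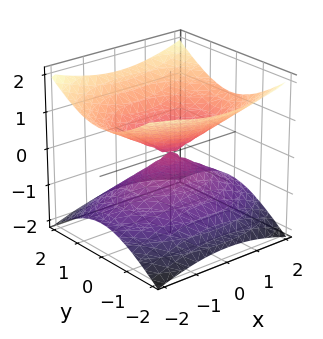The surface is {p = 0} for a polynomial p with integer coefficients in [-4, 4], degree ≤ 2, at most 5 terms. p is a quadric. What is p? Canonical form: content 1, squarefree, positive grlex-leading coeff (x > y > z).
(a) Degree: a double cone through the origin; a quadric, so deg p = 2.
(b) Symmetries: it's symmetric under x → −x, forcing even powers of x; it's symmetric under y → −y, forcing even powers of y; mirror symmetry z ↦ −z ⇒ only even powers of z.
(c) From the visible intercepts: it meets the y-axis at y = 0 (among the integer gridlines); one z-axis crossing is at z = 0; one x-axis crossing is at x = 0.
(d) Together with the visible shape, these determine p as stated.

x^2 + 2*y^2 - 3*z^2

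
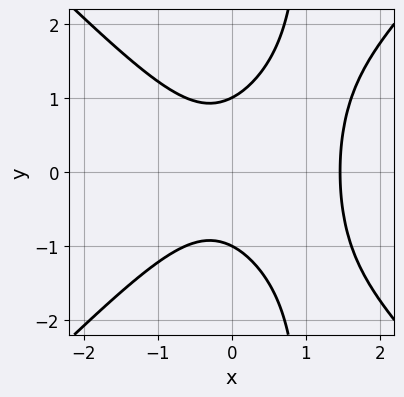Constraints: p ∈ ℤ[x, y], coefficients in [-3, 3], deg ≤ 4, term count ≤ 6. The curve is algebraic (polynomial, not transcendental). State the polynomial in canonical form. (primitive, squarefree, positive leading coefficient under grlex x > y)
x^3 - x*y^2 - x^2 + y^2 - 1

First, degree: no degree-2 curve has this shape, so deg p = 3.
Next, symmetries: it's symmetric under y → −y, forcing even powers of y.
Then, reading off the gridlines: among the integer gridlines, it crosses the y-axis at y ∈ {-1, 1}.
Finally, solving for integer coefficients yields p as stated.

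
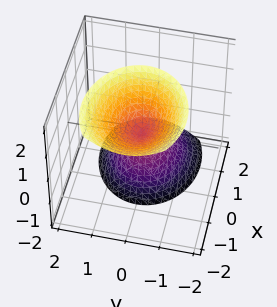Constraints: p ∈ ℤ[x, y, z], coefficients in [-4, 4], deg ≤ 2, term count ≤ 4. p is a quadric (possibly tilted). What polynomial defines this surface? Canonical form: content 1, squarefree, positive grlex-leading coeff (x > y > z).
2*x^2 + 2*x*z + 3*y^2 - z^2

First, I count 2 distinct pieces.
Next, degree: no degree-1 surface has this shape, so deg p = 2.
Next, from the visible intercepts: it crosses the z-axis at the gridline z = 0; it crosses the y-axis at the gridline y = 0; it meets the x-axis at x = 0 (among the integer gridlines).
Finally, the integer polynomial consistent with all of this is the stated p.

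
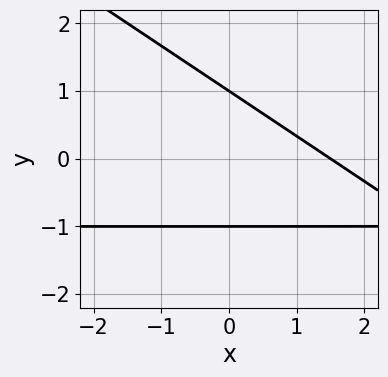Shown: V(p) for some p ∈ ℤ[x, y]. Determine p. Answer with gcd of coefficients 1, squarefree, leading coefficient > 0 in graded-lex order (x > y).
2*x*y + 3*y^2 + 2*x - 3

1. Degree: no degree-1 curve has this shape, so deg p = 2.
2. Against the integer gridlines: the y-axis gridline crossings are at y ∈ {-1, 1}.
3. The integer polynomial consistent with all of this is the stated p.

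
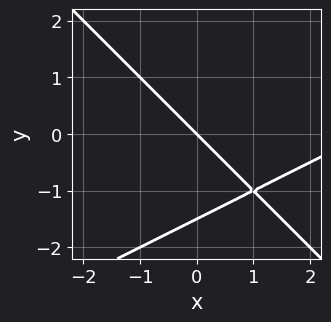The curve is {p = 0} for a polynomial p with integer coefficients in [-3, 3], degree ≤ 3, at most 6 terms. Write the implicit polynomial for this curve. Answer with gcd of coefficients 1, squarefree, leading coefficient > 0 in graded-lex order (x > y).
x^2 - x*y - 2*y^2 - 3*x - 3*y

1. The degree is 2 — the shape is more complex than any degree-1 curve.
2. Observable constraints: it crosses the x-axis at the gridline x = 0; it meets the y-axis at y = 0 (among the integer gridlines).
3. Fitting integer coefficients to these (and the overall shape) gives p.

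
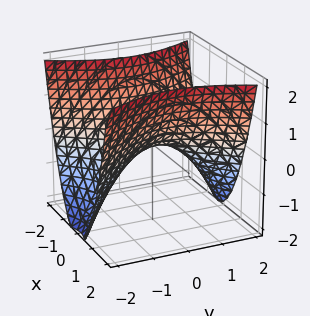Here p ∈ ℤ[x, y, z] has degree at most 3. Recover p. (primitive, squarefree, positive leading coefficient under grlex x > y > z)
2*x^2 - y^2 - 2*z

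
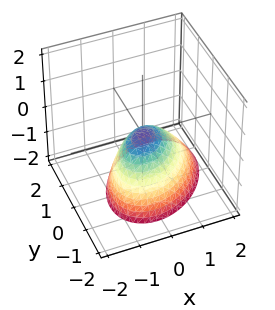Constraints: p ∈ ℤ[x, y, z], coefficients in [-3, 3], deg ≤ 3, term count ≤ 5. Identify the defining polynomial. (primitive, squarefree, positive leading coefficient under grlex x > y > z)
3*x^2 - 2*x*y + x*z + 3*y^2 + 3*z

First, degree: the shape is more complex than any degree-1 surface, so deg p = 2.
Then, checking where it meets the axes: it crosses the x-axis at the gridline x = 0; one z-axis crossing is at z = 0; one y-axis crossing is at y = 0.
Finally, fitting integer coefficients to these (and the overall shape) gives p.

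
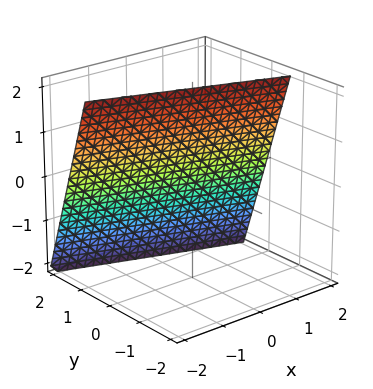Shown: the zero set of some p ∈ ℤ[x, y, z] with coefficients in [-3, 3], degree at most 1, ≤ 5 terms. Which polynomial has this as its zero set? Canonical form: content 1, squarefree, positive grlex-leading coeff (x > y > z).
x + 3*y + z - 2

First, deg p = 1. The surface is flat (a plane).
Then, from the axis intercepts and sections: it meets the x-axis at x = 2 (among the integer gridlines); it meets the z-axis at z = 2 (among the integer gridlines).
Finally, solving for integer coefficients yields p as stated.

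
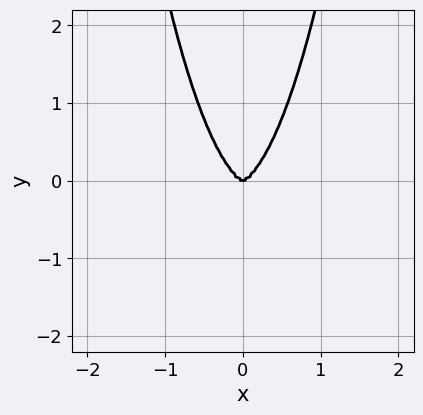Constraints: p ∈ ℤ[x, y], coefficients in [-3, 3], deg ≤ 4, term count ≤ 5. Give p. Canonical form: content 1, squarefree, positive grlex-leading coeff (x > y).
3*x^4 + 2*x^2*y^2 - y^3

(a) deg p = 4.
(b) Symmetries: mirror symmetry x ↦ −x ⇒ only even powers of x.
(c) Against the integer gridlines: one x-axis crossing is at x = 0; it crosses the y-axis at the gridline y = 0.
(d) Assembling these constraints gives the stated polynomial.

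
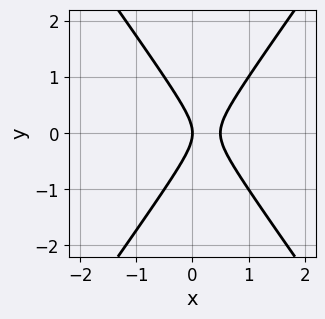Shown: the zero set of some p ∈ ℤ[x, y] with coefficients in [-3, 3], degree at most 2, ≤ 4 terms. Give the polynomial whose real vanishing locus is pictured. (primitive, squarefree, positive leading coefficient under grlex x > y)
2*x^2 - y^2 - x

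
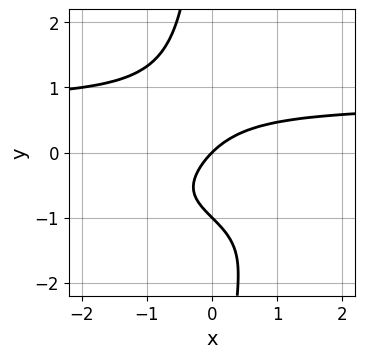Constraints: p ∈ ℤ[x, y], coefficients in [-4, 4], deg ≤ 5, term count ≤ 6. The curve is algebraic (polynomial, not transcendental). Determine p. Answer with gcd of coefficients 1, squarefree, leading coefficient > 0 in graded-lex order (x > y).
x*y^3 + x*y^2 + y^2 - x + y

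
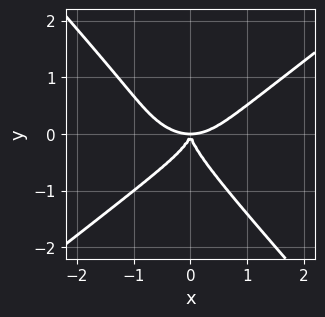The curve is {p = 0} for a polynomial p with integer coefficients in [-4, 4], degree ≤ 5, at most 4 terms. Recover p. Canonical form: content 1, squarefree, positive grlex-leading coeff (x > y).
2*x^4 - 2*x*y^3 - 3*y^4 - 3*x^2*y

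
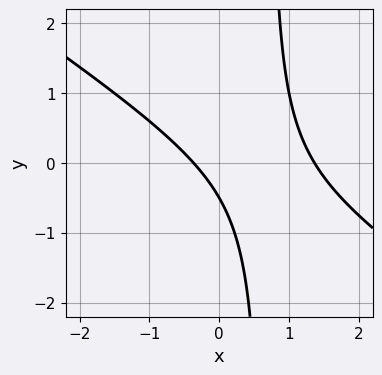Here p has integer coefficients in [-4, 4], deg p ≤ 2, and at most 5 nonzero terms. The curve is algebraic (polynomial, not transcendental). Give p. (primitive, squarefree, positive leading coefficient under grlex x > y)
1. Degree: a generic line meets the curve in up to 2 points, so deg p = 2.
2. Putting this together gives p.

2*x^2 + 3*x*y - 2*x - 2*y - 1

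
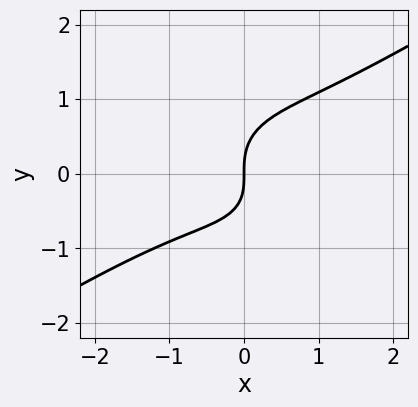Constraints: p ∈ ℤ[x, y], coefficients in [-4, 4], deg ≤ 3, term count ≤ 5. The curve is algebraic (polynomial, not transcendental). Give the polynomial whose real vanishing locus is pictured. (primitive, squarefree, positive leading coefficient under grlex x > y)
First, the degree is 3 — the shape is more complex than any degree-2 curve.
Next, against the integer gridlines: it meets the y-axis at y = 0 (among the integer gridlines); one x-axis crossing is at x = 0.
Finally, together with the visible shape, these determine p as stated.

2*x^3 - 2*x^2*y - 3*y^3 + x*y + 3*x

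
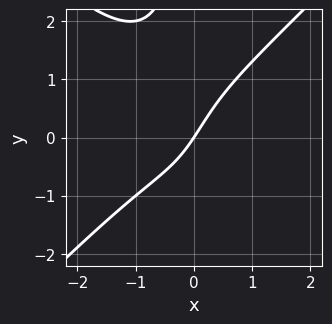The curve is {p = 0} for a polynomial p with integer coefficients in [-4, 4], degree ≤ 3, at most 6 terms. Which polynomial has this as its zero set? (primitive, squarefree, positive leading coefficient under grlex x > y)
The degree is 3 — a generic line meets the curve in up to 3 points.
From the axis intercepts and sections: it meets the y-axis at y = 0 (among the integer gridlines); it meets the x-axis at x = 0 (among the integer gridlines).
These observations pin down the coefficients.

2*x^3 - 2*x*y^2 + x^2 + 3*x - 2*y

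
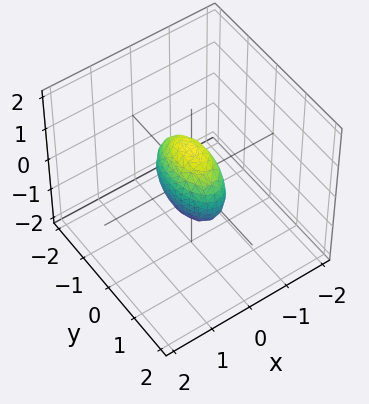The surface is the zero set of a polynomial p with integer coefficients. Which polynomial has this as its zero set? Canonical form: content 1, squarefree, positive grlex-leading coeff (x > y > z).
3*x^2 + y^2 + z^2 - 1

1. The degree is 2 — a closed, bounded, convex surface; a quadric.
2. Symmetries: it's symmetric under x → −x, forcing even powers of x; it's symmetric under y → −y, forcing even powers of y; it's symmetric under z → −z, forcing even powers of z.
3. Observable constraints: among the integer gridlines, it crosses the z-axis at z ∈ {-1, 1}; among the integer gridlines, it crosses the y-axis at y ∈ {-1, 1}.
4. These observations pin down the coefficients.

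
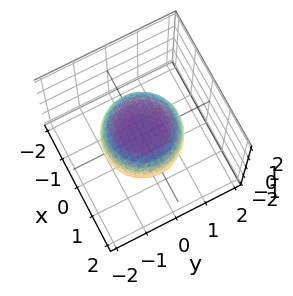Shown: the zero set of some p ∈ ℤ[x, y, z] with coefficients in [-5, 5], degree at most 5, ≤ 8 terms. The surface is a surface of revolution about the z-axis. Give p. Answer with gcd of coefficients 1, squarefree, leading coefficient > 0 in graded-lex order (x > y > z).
Degree: a generic line meets the surface in up to 4 points, so deg p = 4.
Symmetries: the surface is invariant under rotation about z: p = q(x² + y², z).
From the visible intercepts: the z-axis gridline crossings are at z ∈ {-1, 1}; a circular section at z = 1 has radius between 0 and 1.
The integer polynomial consistent with all of this is the stated p.

2*x^4 + 4*x^2*y^2 + 2*y^4 - x^2 - y^2 + 3*z^2 - 3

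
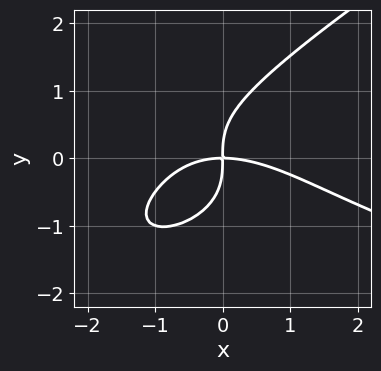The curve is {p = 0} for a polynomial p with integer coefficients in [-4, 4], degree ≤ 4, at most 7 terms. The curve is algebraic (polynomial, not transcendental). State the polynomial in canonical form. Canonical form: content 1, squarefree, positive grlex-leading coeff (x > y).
x*y^3 - 2*y^4 + x^3 + x^2*y + 3*x*y

1. The degree is 4 — no degree-3 curve has this shape.
2. Against the integer gridlines: it meets the x-axis at x = 0 (among the integer gridlines); it meets the y-axis at y = 0 (among the integer gridlines).
3. Fitting integer coefficients to these (and the overall shape) gives p.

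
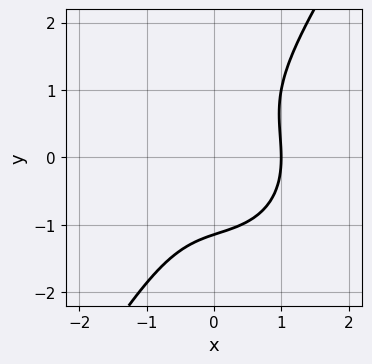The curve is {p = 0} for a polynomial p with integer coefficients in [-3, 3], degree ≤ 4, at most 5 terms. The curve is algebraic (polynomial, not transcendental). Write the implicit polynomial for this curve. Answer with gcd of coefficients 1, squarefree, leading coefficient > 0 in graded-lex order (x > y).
3*x^3 + 2*x*y^2 - 2*y^3 - 3

1. The degree is 3 — no degree-2 curve has this shape.
2. Checking where it meets the axes: it crosses the x-axis at the gridline x = 1.
3. Fitting integer coefficients to these (and the overall shape) gives p.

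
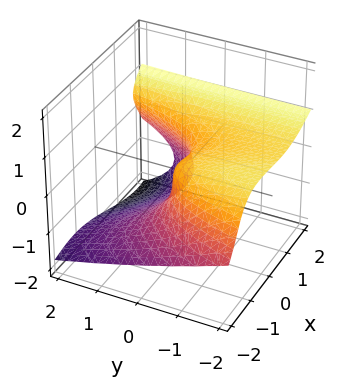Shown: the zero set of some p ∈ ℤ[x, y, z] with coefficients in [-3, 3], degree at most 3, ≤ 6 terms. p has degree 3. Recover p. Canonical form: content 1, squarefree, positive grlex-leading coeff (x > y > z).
deg p = 3.
From the visible intercepts: it meets the y-axis at y = 0 (among the integer gridlines); it crosses the x-axis at the gridline x = 0; one z-axis crossing is at z = 0.
Matching integer coefficients to the picture gives p.

x^3 - 2*x*z^2 - 3*z^3 + 3*y*z - 3*y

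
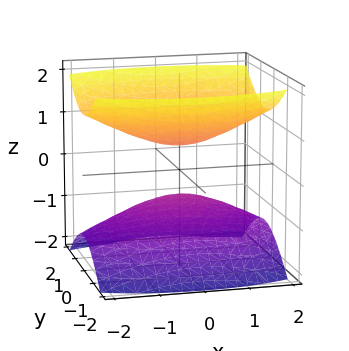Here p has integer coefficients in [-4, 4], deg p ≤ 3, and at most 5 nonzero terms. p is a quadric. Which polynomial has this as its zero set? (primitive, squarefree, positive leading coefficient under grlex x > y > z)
x^2 + 3*y^2 - 3*z^2 + 1

I count 2 distinct pieces. They look like related sheets of one shape, so recover p as a whole.
The degree is 2 — two separate bowl-shaped sheets opening away from each other; a quadric.
Symmetries: mirror symmetry x ↦ −x ⇒ only even powers of x; the z ↦ −z reflection is a symmetry, so z appears only in even powers; it's symmetric under y → −y, forcing even powers of y.
Observable constraints: it misses every integer gridline on the x-axis; it misses every integer gridline on the y-axis.
The integer polynomial consistent with all of this is the stated p.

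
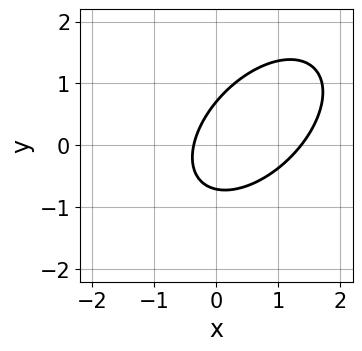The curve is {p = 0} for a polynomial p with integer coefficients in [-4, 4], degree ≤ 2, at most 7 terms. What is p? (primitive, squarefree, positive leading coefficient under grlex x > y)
First, degree: the shape is more complex than any degree-1 curve, so deg p = 2.
Finally, matching integer coefficients to the picture gives p.

2*x^2 - 2*x*y + 2*y^2 - 2*x - 1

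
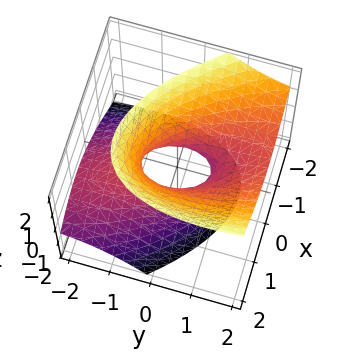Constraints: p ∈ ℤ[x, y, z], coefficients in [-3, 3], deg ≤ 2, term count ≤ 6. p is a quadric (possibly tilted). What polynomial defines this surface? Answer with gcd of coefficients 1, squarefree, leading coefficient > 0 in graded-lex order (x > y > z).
(a) deg p = 2.
(b) From the axis intercepts and sections: the y-axis gridline crossings are at y ∈ {-1, 1}; the surface avoids every integer z-axis point in the box.
(c) Matching integer coefficients to the picture gives p.

3*x^2 + 2*x*y + y^2 - 3*y*z - 2*z^2 - 1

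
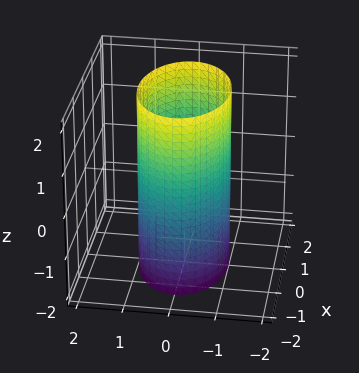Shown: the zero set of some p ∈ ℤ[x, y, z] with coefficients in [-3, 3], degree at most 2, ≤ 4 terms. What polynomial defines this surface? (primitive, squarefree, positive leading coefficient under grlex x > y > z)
(a) Degree: constant cross-section along one axis; a quadric, so deg p = 2.
(b) Symmetries: the z ↦ −z reflection is a symmetry, so z appears only in even powers; the y ↦ −y reflection is a symmetry, so y appears only in even powers; mirror symmetry x ↦ −x ⇒ only even powers of x.
(c) From the visible intercepts: no z-intercept at any integer in the box; among the integer gridlines, it crosses the y-axis at y ∈ {-1, 1}.
(d) Putting this together gives p.

x^2 + 2*y^2 - 2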